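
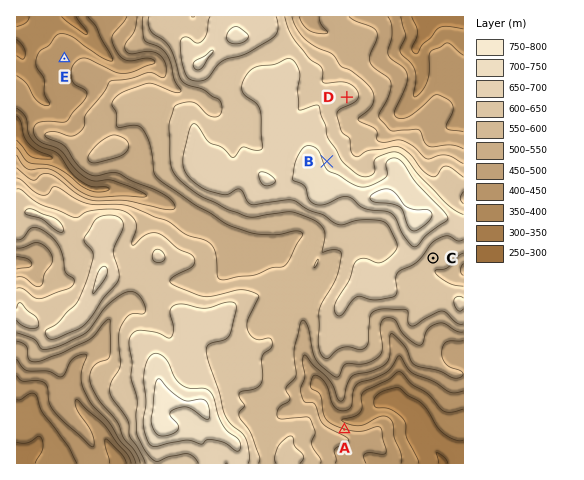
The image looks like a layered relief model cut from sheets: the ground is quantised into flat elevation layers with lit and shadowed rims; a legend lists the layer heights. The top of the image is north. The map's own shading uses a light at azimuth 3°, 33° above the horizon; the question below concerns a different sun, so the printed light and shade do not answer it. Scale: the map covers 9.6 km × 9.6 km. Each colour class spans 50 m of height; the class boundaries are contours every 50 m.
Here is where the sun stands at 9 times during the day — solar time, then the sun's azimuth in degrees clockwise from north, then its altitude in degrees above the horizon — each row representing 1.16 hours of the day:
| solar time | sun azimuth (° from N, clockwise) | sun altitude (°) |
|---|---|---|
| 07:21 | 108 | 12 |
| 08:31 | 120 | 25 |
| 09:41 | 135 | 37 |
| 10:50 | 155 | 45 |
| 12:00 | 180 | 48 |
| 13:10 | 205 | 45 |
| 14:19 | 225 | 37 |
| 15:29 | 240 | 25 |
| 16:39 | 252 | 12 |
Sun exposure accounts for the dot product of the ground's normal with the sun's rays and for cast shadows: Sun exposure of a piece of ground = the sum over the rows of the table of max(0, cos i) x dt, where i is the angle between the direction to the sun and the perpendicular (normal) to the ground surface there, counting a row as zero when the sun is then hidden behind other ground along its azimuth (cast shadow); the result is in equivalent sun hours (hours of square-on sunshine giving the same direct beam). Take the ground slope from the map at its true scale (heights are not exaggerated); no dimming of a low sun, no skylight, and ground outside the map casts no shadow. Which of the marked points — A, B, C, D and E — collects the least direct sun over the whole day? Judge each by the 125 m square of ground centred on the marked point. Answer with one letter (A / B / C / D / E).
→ A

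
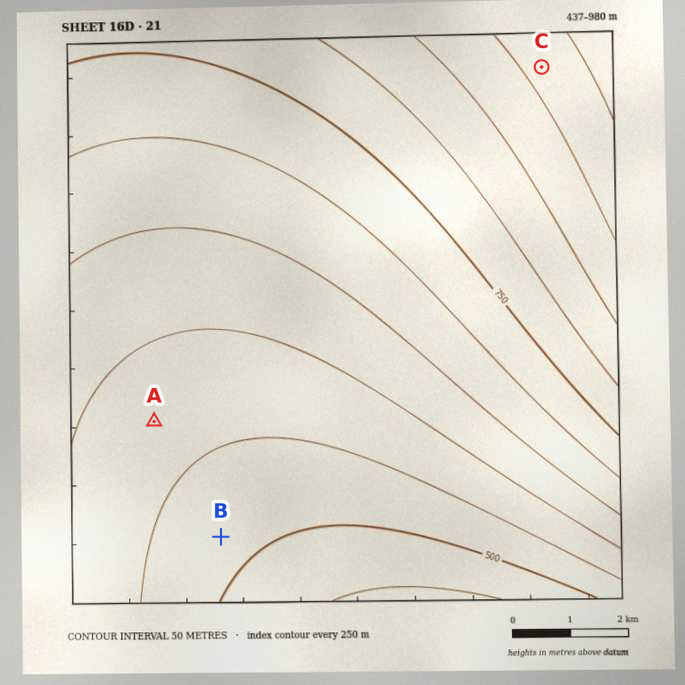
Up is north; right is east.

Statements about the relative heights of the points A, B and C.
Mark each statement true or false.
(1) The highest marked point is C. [true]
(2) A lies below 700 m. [true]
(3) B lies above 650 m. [false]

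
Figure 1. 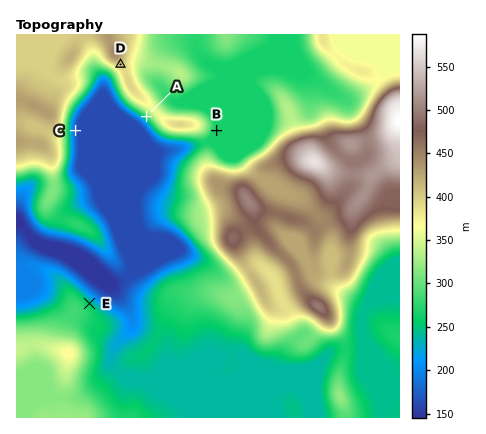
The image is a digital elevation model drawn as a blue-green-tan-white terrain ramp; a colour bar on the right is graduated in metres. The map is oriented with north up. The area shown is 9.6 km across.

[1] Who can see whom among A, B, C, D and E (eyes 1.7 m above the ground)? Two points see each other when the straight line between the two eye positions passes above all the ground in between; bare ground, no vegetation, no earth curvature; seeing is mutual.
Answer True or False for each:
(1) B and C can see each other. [False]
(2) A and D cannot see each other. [True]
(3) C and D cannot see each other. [False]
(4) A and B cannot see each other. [True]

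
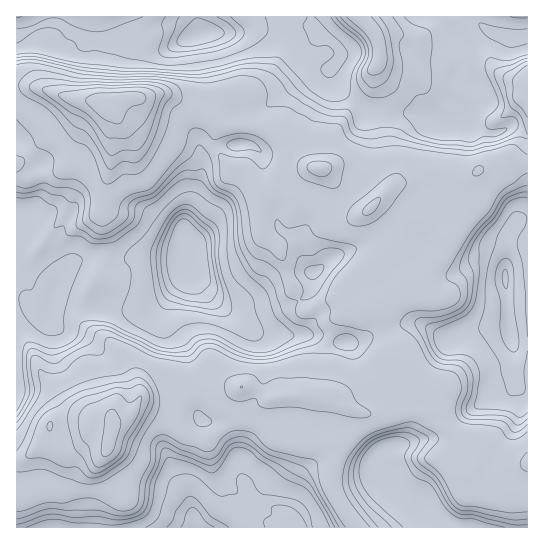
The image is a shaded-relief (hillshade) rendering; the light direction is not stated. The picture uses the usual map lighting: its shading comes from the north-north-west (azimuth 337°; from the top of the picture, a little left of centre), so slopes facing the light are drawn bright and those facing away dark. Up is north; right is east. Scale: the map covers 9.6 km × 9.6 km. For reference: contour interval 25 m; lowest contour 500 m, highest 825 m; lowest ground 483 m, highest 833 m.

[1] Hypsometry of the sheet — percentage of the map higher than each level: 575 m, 95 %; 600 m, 86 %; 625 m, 67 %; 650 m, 60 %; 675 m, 53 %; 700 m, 43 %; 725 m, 11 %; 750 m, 6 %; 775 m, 4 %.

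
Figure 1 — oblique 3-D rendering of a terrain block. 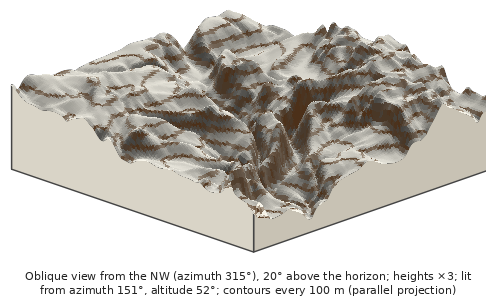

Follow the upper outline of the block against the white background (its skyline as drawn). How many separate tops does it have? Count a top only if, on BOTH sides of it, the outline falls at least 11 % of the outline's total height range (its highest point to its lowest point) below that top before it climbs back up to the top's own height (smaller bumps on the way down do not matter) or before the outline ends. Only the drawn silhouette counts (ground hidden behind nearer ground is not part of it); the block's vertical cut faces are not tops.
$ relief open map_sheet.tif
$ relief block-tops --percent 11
3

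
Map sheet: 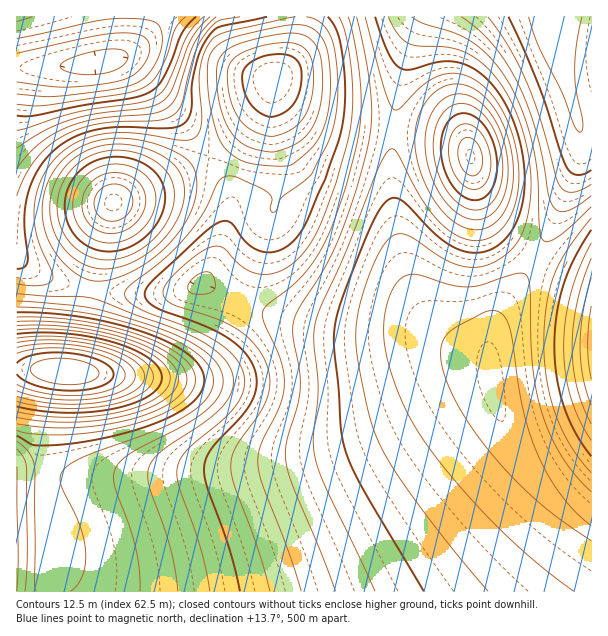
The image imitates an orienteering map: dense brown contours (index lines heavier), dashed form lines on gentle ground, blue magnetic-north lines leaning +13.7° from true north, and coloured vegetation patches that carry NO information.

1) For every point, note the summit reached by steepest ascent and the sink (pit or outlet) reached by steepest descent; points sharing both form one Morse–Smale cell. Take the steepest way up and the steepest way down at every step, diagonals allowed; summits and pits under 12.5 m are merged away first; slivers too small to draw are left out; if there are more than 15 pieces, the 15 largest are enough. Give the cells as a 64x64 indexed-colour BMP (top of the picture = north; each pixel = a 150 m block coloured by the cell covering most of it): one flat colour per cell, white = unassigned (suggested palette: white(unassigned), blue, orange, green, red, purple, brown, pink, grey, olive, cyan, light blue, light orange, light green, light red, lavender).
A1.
<image width="64" height="64" href="data:image/bmp;base64,Qk12CAAAAAAAAHYAAAAoAAAAQAAAAEAAAAABAAQAAAAAAAAIAAATCwAAEwsAABAAAAAAAAAA////ALR3HwAOf/8ALKAsACgn1gC9Z5QAS1aMAMJ34wB/f38AIr28AM++FwDox64AeLv/AIrfmACWmP8A1bDFALu7ERERERERERERERERERERERERERERERERERERERERu7sRERERERERERERERERERERERERERERERERERERERG7uxEREREREREREREREREREREREREREREREREREREREbu7ERERERERERERERERERERERERERERERERERERERERu7ERERERERERERERERERERERERERERERERERERERERG7sREREREREREREREREREREREREREREREREREREREREbuxERERERERERERERERERERERERERERERERERERERERu7ERERERERERERERERERERERERERERERERERERERERS7sREREREREREREREREREREREREREREREREREREREURLuxEREREREREREREREREREREREREREREREREREREUREu7EREREREREREREREREREREREREREREREREREREURES7sREREREREREREREREREREREREREREREREREREURERLuxERERERERERERERERERERERERERERERERERERREREu7ERERERERERERERERERERERERERERERERERERRERES7sRERERERERERERERERERERERERERERERERERRERERLuxERERERERERERERERERERERERERERERERERFEREREu7ERERERERERERERERERERERERERERERERERFERERES7sREREREREREREREREREREREREREREREREREURERERLuxEREREREREREREREREREREREREREREREREUREREREu7ERERERERERERERERERERERERERERERERERRERERES7sRERERERERERERERERERERERERERERERERFERERERLuxERERERERERERERERERERERERERERERERFEREREREu7EREREREREREREREREREREREREREREREREURERERES7uxERERERERERERERERERERERERERERERERRERERERLu7ERd3d3d3d3ERERERERERERERERERERERFEREREREzMzMx3d3d3d3d3ERERERERERERERERERERFERERERETMzMzHd3d3d3d3dxEREREREREREREREREREURERERERMzMzMd3d3d3d3d3ERERERERERERERERERVVREREREREzMzMx3d3d3d3d3dxERERERERERERERERVVVURERERETMzMzMd3d3d3d3d3cRERERERERERERERVVVVRERERERMzMzMx3d3d3d3d3dxERERERERERERERVVVVVEREREREzMzMzHd3d3d3d3d3cRERERERERERERVVVVVVRERERETMzMzMd3d3d3d3d3dxERERERERERERVVVVVVVURERERMzMzMx4iIiIiHd3d3ERERERERERERFVVVVVVVREREREzMzDM4iIiIiIiId3dxEREREREREREVVVVVVVVURERETMMzMzOIiIiIiIiHd3EREREREREREVVVVVVVVVVERP/8MzMzM4iIiIiIiId3dxERERERERERVVVVVVVVVUT///MzMzMziIiIiIiIh3d3ERERERERERlVVVVVVVVVL///8zMzMzOIiIiIiIiId3cRERERERERmVVVVVVVVVIv///zMzMzMziIiIiIiIh3d3EREREREZmVVVVVVVVSIiL///MzMzMzOIiIiIiIiHd3cRERERmZmZVVVVVVVSIiIv//8zMzMzM4iIiIiIiIh3dxEREZmZmZlVVVVVVVIiIiL//zMzMzMziIiIiIiIiHd3cRmZmZmZmVVVVVVVIiIiIv//MzMzMzM4iIiIiIiI7ufpmZmZmZmZVVVVVVUiIiIiL/8zMzMzMzMziIiIiIju7umZmZmZmZlVVVVVUiIiIiIv/zMzMzMzMzMziIiIju7u6ZmZmZmZmVVVVVVSIiIiIiL/MzMzMzMzMzMziIiO7u7pmZmZmZmZVVVVVVIiIiIiIv8zMzMzMzMzMzMziO7u7umZmZmZmZlVVVVVUiIiIiIi/zMzMzMzMzMzMzM27u7u6ZmZmZmZmVVVVVUiIiIiIiIvMzMzMzMzMzMzMzZu7u7pmZmZmZmZVVVVVSIiIiIiIi8zMzMzMzMzMzMzZmbu7umZmZmZmZlVVVUiIiIiIiIiLzMzMzMzMzMzMzZmZm7u6ZmZmZmZmiIiIiIiIiIiIiIgMzMzMzMzMzMzZmZmZu6ZmZmqqqqqIiIiIiIiIiIiIgAzMzMzMzMzMzZmZmZmbpmZqqqqqqoiIiIiIiIiIiIiADMzMzMzMzMzNmZmZmZmmaqqqqqqqiIiIiIiIiIiIiIAMzMzMzMzMzNmZmZmZmaaqqqqqqqqIiIiIiIiIiIiIAAzMzMzMzMzNmZmZmZmZpqqqqqqqqqiIiIiIiIiIiIgADMzMzMzMzNmZmZmZmZmaqqqqqqqqqIiIiIiIiIiIiAA3d3dMzMzNmZmZmZmZmZmqqqqqqqqoiIiIiIiIiIiIADd3d3d3dZmZmZmZmZmZmZqqqqqqqqiIiIiIiIiIiIAAN3d3d3d3WZmZmZmZmZmZmqqqqqqqqoiIiIiIiIiIgAA3d3d3d3dZmZmZmZmZmZmaqqqqqqqqiIiIiIiIiIiAADd3d3d3d1mZmZmZmZmZmZmqqqqqqqqoiIiIiIiIiIAAN3d3d3d3WZmZmZmZmZmZmaqqqqqqqqiIiIiIiIiIgAA"/>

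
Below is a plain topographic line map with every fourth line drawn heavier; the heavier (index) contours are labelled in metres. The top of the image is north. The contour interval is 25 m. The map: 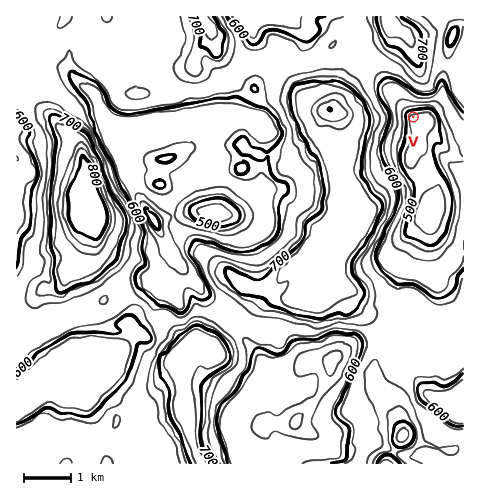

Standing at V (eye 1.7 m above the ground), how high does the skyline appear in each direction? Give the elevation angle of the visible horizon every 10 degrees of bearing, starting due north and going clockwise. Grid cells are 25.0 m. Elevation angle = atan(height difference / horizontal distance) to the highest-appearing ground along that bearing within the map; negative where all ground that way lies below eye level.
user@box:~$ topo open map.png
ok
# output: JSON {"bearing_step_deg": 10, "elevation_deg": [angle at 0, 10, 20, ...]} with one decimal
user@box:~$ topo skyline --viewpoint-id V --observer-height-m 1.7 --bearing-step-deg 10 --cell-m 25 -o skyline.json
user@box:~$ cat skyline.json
{"bearing_step_deg": 10, "elevation_deg": [13.5, 14.4, 14.5, 13.7, 11.1, 8.6, 8.9, 8.7, 7.9, 6.5, 5.9, 5.2, 4.4, 3.3, 3.6, 2.4, 1.9, 2.3, 2.6, 4.1, 6.7, 7.4, 8.3, 10.5, 12.0, 12.9, 14.1, 14.7, 13.9, 11.8, 11.3, 11.0, 11.2, 11.7, 12.4, 13.1]}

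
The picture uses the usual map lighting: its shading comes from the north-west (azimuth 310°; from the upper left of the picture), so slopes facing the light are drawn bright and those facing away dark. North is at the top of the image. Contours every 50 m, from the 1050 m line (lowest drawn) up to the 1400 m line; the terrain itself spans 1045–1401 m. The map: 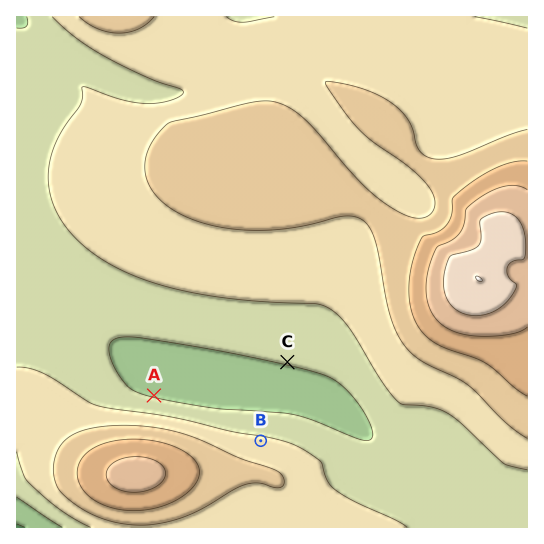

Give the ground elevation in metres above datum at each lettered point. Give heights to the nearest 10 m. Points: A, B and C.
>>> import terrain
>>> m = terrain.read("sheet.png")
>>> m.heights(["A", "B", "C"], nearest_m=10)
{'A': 1100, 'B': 1160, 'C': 1100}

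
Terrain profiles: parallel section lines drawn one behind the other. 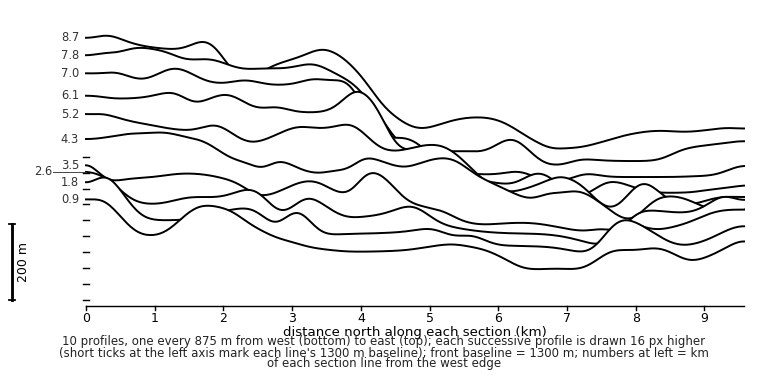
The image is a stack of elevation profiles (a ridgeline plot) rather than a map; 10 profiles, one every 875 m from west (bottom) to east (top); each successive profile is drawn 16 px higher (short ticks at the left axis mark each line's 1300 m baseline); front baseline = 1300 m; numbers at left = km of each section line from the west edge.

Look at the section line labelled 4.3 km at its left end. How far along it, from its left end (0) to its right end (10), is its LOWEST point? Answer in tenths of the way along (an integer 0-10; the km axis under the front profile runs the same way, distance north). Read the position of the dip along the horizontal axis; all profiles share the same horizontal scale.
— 8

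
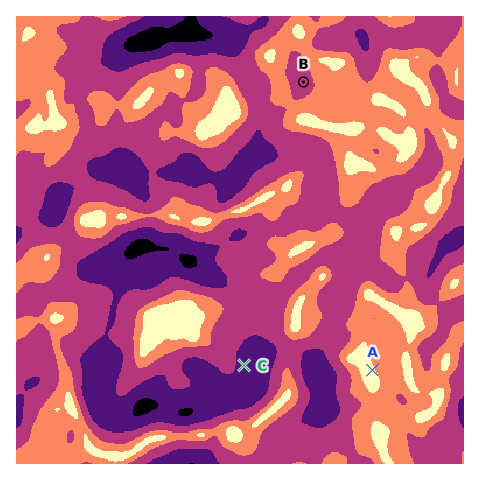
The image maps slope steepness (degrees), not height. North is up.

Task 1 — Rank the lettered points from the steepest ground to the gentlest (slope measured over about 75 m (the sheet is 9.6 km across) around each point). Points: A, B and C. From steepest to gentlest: C B A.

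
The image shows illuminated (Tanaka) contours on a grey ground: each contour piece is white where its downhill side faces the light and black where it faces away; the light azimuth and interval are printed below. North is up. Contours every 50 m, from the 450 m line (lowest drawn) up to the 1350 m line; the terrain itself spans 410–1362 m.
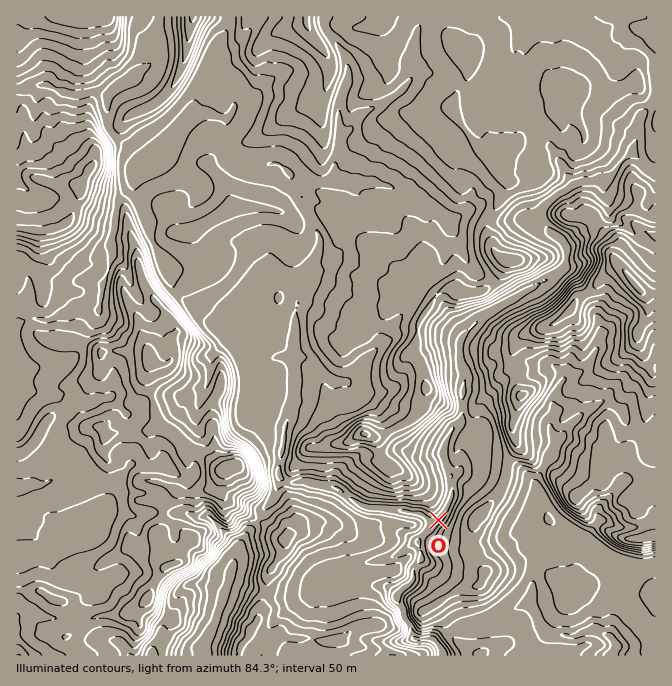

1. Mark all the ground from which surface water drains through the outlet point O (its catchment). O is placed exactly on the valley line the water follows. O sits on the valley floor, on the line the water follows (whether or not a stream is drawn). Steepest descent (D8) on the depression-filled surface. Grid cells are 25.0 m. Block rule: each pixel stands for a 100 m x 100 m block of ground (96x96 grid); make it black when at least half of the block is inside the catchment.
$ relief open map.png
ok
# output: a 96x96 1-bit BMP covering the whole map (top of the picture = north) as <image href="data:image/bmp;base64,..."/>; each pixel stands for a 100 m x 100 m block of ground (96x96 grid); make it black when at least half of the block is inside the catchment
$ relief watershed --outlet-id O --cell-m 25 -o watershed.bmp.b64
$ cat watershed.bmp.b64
<image width="96" height="96" href="data:image/bmp;base64,Qk2+BAAAAAAAAD4AAAAoAAAAYAAAAGAAAAABAAEAAAAAAIAEAAATCwAAEwsAAAIAAAAAAAAA////AAAAAAAAAAAAAAAAAAAAAAAAAAAAAAAAAAAAAAAAAAAAAAAAAAAAAAAAAAAAAAAAAAAAAAAAAAAAAAAAAAAAAAAAAAAAAAAAAAAAAAAAAAAAAAAAAAAAAAAAAAAAAAAAAAAAAAAAAAAAAAAAAAAAAAAAAAAAAAAAAAAAAAAAAAAAAAAAAAAAAAAAAAAAAAAAAAAAAAAAAAAAAAAAAAAAAAAAAAAAAAAAAAAAAAAAAAAAAAAAAAAAAAAAAAAAAAAAAAAAAAAAAAAAAAAAAAAAAAAAAAAAAAAAAAAAAAAAAAAAAAAAAHAAAAAAAAAAAAAAAPgAAAAAAAAAAAAAAfgAAAAAAAAAAAAAAfwAAAAAAAAAAAAAA/4AAAAAAAAAAAAAA/8AAAAAAAAAAAAAB/+AAAAAAAAAAAAAD/+AAAAAAAAAAAAAH/+AAAAAAAAAAAAAP//AAAAAAAAAAAAA///AAAAAAAAAAAAB///AAAAAAAAAAAAB///gAAAAAAAAAAAD///gAAAAAAAAAAAD///gAAAAAAAAAAAA///gAAAAAAAAAAAAP//gAAAAAAAAAAAAH//gAAAAAAAAAAAAD//gAAAAAAAAAAAAB//gAAAAAAAAAAAAB//wAAAAAAAAAAAAB//wAAAAAAAAAAAAB//gAAAAAAAAAAAAB//gAAAAAAAAAAAAB//gAAAAAAAAAAAAB//gAAAAAAAAAAAAD//gAAAAAAAAAAAAD//gAAAAAAAAAAAAD//gAAAAAAAAAAAAD//gAAAAAAAAAAAAD//4AAAAAAAAAAAAD///AAAAAAAAAAAAB///wAAAAAAAAAAAB///4AAAAAAAAAAAA///8AAAAAAAAAAAAf//8AAAAAAAAAAAAf///AMAAAAAAAAAAAH//gcAAAAAAAAAAAD//w8AAAAAAAAAAAB//58AAAAAAAAAAAB//98AAAAAAAAAAAB///8AAAAAAAAAAAD///8AAAAAAAAAAAH///8AAAAAAAAAAAH///8AAAAAAAAAAAH///4AAAAAAAAAAAH///gAAAAAAAAAAAH///gAAAAAAAAAAAH///gAAAAAAAAAAAD///gAAAAAAAAAAAB///gAAAAAAAAAAAB///gAAAAAAAAAAAA///gAAAAAAAAAAAB///wAAAAAAAAAAAD///4AAAAAAAAAAAD///4AAAAAAAAAAAH///8AAAAAAAAAAAH///8AAAAAAAAAAAD///8AAAAAAAAAAAAf//8AAAAAAAAAAAAD//8AAAAAAAAAAAAD//8AAAAAAAAAAAAD//8AAAAAAAAAAAAA//8AAAAAAAAAAAAAf/8AAAAAAAAAAAAAP/8AAAAAAAAAAAAAOD8AAAAAAAAAAAAAAAgAAAAAAAAAAAAAAAAAAAAAAAAAAAAAAAAAAAAAAAAAAAAAAAAAAAAAAAAAAAAAAAAAAAAAAAAAAAAAAAAAAAAAAAAAAAAAAAAAAAAAAAAAAAAAAAAAAAAAAAAAAAAAAAAAAAAAAAAAAAAAAAAAAAAAAAAAAAAAAAA="/>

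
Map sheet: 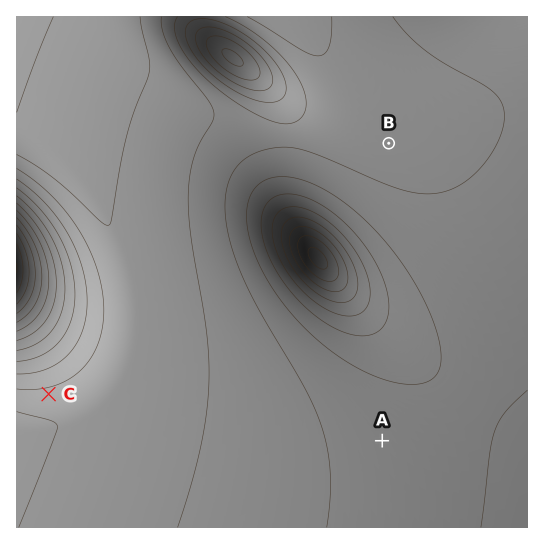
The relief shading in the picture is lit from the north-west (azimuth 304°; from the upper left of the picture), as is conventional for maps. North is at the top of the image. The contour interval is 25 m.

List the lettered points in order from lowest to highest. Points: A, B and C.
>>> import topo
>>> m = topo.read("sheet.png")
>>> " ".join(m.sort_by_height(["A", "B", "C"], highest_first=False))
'A B C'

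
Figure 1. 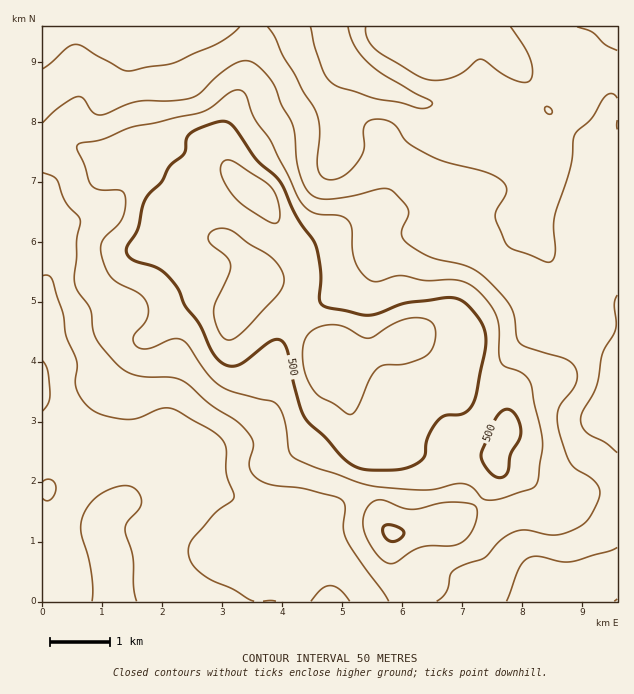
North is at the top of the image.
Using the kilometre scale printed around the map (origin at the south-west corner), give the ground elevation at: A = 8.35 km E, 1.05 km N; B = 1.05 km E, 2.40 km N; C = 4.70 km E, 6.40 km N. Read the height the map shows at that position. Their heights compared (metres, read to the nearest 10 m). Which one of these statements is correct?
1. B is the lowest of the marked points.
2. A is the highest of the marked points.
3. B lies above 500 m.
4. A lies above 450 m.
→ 1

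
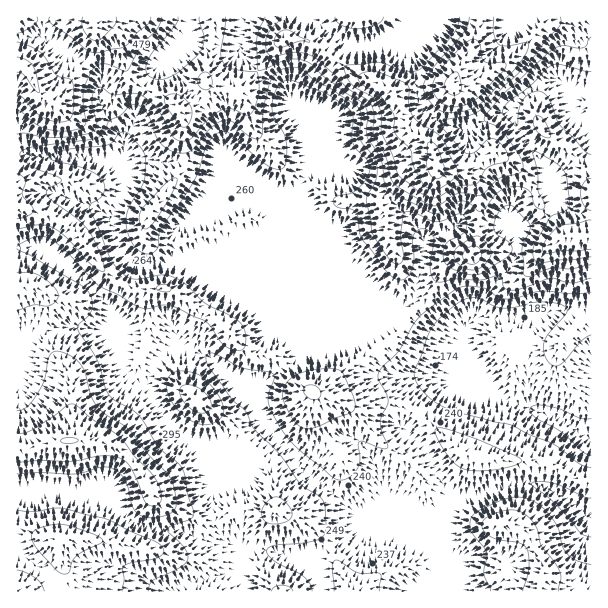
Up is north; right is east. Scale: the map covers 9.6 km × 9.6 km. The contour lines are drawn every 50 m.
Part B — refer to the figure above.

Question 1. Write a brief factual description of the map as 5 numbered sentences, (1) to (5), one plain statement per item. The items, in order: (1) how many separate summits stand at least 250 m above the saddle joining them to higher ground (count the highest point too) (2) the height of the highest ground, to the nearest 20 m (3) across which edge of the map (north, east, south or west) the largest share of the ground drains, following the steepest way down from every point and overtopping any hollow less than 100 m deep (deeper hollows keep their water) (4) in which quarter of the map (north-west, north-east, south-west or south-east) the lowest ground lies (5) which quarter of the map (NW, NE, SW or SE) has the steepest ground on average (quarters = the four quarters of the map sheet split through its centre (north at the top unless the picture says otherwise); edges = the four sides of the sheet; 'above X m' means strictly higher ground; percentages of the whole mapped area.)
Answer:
(1) There is 1 summit with 250 m or more of prominence.
(2) About 660 m is the highest elevation on the sheet.
(3) Drainage is mainly to the east: more ground falls towards that edge than towards any other.
(4) Look to the south-east quarter for the lowest ground.
(5) The steepest ground, on average, is in the north-east quarter.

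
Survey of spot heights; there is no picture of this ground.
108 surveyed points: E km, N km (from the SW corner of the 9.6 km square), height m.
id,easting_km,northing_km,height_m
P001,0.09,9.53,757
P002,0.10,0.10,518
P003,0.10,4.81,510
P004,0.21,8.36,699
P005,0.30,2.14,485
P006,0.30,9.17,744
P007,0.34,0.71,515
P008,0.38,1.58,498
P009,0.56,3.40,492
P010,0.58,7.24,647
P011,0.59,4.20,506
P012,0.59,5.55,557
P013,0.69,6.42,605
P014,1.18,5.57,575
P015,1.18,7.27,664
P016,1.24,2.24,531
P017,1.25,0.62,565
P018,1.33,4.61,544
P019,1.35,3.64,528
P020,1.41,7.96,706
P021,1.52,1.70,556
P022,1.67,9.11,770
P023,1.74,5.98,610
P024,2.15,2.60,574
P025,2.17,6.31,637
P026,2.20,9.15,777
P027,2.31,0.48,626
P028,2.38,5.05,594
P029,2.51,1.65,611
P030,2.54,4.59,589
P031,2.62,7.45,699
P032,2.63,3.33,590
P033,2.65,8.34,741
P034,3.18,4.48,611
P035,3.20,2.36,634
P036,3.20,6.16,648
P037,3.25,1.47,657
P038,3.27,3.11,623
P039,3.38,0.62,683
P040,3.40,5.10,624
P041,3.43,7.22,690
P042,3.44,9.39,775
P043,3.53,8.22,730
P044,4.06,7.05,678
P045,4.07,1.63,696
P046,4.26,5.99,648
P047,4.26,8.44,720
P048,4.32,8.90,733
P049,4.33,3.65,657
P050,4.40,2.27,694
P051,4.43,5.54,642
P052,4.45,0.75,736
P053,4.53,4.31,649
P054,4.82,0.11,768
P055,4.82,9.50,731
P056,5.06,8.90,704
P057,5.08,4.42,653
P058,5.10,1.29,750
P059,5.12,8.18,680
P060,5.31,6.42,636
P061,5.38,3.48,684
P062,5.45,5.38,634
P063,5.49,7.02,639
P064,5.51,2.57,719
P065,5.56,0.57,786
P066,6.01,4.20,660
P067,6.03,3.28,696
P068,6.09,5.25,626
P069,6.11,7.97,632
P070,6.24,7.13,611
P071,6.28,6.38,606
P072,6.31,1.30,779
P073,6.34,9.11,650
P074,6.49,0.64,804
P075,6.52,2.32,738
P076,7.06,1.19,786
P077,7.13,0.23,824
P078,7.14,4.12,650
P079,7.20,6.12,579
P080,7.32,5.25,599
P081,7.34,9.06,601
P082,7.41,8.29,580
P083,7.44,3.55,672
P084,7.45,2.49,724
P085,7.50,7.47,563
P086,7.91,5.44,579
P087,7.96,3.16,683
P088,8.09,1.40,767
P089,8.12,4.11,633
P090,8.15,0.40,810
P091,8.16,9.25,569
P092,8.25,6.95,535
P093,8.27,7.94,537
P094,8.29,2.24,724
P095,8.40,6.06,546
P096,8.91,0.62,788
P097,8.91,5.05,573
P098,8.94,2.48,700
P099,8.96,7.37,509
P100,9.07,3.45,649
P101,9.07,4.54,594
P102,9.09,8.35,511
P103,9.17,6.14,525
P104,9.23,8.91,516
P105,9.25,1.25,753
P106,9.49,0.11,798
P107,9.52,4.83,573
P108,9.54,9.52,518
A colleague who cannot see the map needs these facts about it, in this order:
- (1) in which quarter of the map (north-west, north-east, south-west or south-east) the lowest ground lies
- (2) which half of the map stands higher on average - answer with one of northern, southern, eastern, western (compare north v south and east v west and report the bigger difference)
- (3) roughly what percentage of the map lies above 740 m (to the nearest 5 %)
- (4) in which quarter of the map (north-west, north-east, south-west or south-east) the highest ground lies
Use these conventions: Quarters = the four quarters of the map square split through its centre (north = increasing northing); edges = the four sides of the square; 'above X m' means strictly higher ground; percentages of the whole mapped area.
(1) The lowest point lies in the south-west quarter of the map.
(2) The southern half stands higher on average than the northern half.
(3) About 15 % of the map lies above 740 m.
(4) The highest point lies in the south-east quarter of the map.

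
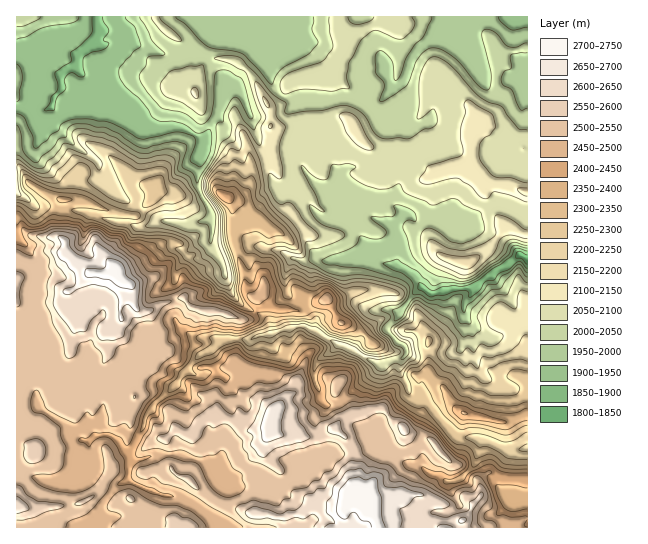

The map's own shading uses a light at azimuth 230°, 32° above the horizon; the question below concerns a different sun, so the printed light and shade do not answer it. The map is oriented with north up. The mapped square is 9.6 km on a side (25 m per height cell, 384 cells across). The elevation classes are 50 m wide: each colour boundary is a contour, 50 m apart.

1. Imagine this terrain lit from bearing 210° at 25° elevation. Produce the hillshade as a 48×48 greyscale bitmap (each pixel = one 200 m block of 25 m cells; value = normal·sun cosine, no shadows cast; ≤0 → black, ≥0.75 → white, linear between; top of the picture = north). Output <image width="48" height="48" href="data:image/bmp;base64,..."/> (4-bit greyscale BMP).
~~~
<image width="48" height="48" href="data:image/bmp;base64,Qk32BAAAAAAAAHYAAAAoAAAAMAAAADAAAAABAAQAAAAAAIAEAAATCwAAEwsAABAAAAAAAAAAAAAAABEREQAiIiIAMzMzAERERABVVVUAZmZmAHd3dwCIiIgAmZmZAKqqqgC7u7sAzMzMAN3d3QDu7u4A////AMy7qpmZmZh1I5ze3Kqrq8qpdoiGU1ZURamZmqmaqYZTOLu6h3iaq7qYd4iHZWdkRVVneImZlkVnrKh2RGeImZmYeJiFJXgzZzVmd3iHRYq8yWiHd4h2eImHVUMQFEQXu2iJiIeHarvLhoiZmqh3d3ZTMhEEmVJIh5upiIiXeYmGV4mavKiId2QxI0aN2DFBEbqYh3mFeJmHmZms25mpmIZDR5rNUBERIph3d4hluburupm8y7u7u7hXirq1ACRHl4dneJiKuJqqmZrLu6qZrKZorLcwBoveynd3mqq7mWeXeau5mYdlZ3eaujAAju/sq4iJqZqqmXiGaJh3mIdURFeJkgAX7ahlaYiZmZmZmJg0aHZol2ZUSGUzEAR8tBIjRYiZmImJmIY1h1VndDVja5MAADmrYSNFd4mZmJmIh3iHZFaHZVVBmXMAAWu4MjR5mYmZmJmYiJmZV3moZDIUZBAAEmdzE0aYh4iZmpqpiJmZhlhyAAM1MAAIt0ZiI1dlVYiaqpu6mYmGZmQAAkdjEAXfpIuFVWZVZ4iaury7mJhViZlndmVACv/2BP2WRFZ4iImry7qpiadYzf/9uqlmz/wwGblRE2m6mJmsyomZm6eM7v63nO7f/nAAVUcQJIqpiJm8uImpqlast0AEvLq86gA3i5MANniHeYmrmZq7tTVnQAAcqVWIgwSbunAEVVVUeYmpibzMk0VEAACbdjRBAANEMRKau8hFh3iZq7u6QEVRAAbJcxEAAAEAACru/9uGQ3es23eFACIwADzoUAAQA1REV63v/bqpQle8tUhQACESEV/mMSiFiZiJqrzcdVipeGrLc0YAAAEiFJ+2ebxoqqmamaulM0V435ZUAAAAAAAANq6ovKQ3d3ipial0VneL3DAAAAABVlNGd725lhBEV3iIiZh2iZqpZQJUM1Z3eKvLp//JYQNWiIiJmZqqqrumaCm4d3Q0eby6af+WICVoh4mZmry6q7uYrL1zNCJYqpl0LPcyMWiIiZmru7u6q7qaurIBVVaKqHUgKXIjRJmImZqqqqqZqqmIZAAWd1aaYzIQRzRFNod5maqpmZmImZdndwFWZEmlEBEUaFZWR3eJmaqqmIh3eId4mjZnVZlAASIleYZnSIeZmaqod3d3iZiZmVZ3aGEAFFVFiqeFSYiZmZqFVniImZmZdlZ3dRASV4iJvKmSaXeImZlUZ4iImZmHVVaHdUVXiau825lzqmZ3eHU2iZmZmZhlVXiIiIiImszNyXhX2kd3d1RoiJmpmXRFZoiJiYiJrMy7pmh71EmaqoiYiIqpmFNWd4iIiIiau7qZdmisgnqquph3iIqZljWHeHeImImaqZiHZorLNYd4iId3iZmYdEiYiHiJmJiIiId3d5uVSIZmd4iImZiGRHmZiYmZiYeIiImZhmZFiYh3iJiIqplkRomYiZmZmZiJmbupZWd4mYiJmpiKu6l2eZqXZ7qqqpiqq8uFV4iJiIiZqoeKupiImZllZ7u6qYi6vMlVaIiIiIiZqYeKqYiImZdWiA=="/>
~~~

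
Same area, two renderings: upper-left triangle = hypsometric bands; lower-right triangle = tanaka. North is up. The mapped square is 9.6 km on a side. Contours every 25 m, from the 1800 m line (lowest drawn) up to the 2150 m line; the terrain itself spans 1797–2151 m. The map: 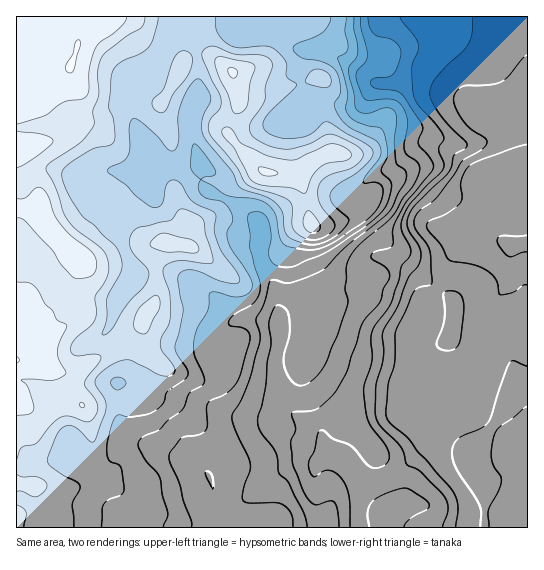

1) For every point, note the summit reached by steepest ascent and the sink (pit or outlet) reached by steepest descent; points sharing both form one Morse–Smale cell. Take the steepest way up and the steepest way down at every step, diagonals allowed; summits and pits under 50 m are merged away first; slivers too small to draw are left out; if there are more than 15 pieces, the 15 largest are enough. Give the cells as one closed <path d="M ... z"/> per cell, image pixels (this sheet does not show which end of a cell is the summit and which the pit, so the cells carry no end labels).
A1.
<path d="M191 16l-175 1 0 510 511 1 1-347-21-2-16 6-4-5-14-8-14-13-20-14-13-2-9 4-22 20-18 6-12 8-13 17 0 11 5 12 16 21 4 11 5 4 17 6 17 14 5 9 2 23-6-8-8-4-36-9-12 0-24 7-34 5-20 12-4 7-4-33-14-25 0-30-5-10-14-13-23-12-10-3-5-4-3-7-2-21-1 3-8 3-15 0-24-4-3-14-11-19-5-15 0-12 11-24 12-12 18-37 10-10z"/><path d="M266 16l-73 0-10 4-10 10-18 37-12 12-11 24 0 12 5 15 11 19 3 13 24 5 15 0 8-3 1-3 2 21 3 7 5 4 10 3 23 12 14 13 5 10 0 30 14 25 4 33 4-7 20-12 34-5 24-7 12 0 36 9 8 4 5 8-1-23-5-9-17-14-17-6-25-36-5-12 0-11 3-5 15-16 25-10 18-18 13-6 13 2 7 4 13 10 14 13 14 8 4 5 16-6 20 1 1-66-39-1-62-32-52 3-10 15-7 6-8 2-24-6-13 0-11 7 2-3 0-12-5-16 0-8 6-16 3-2-13-3-9-5z"/><path d="M527 16l-260 1 19 26 9 5 13 3-3 2-6 16 6 36 8-4 13 0 25 6 10-3 14-20 52-3 39 19 19 12 10 3 24 0 9-2z"/>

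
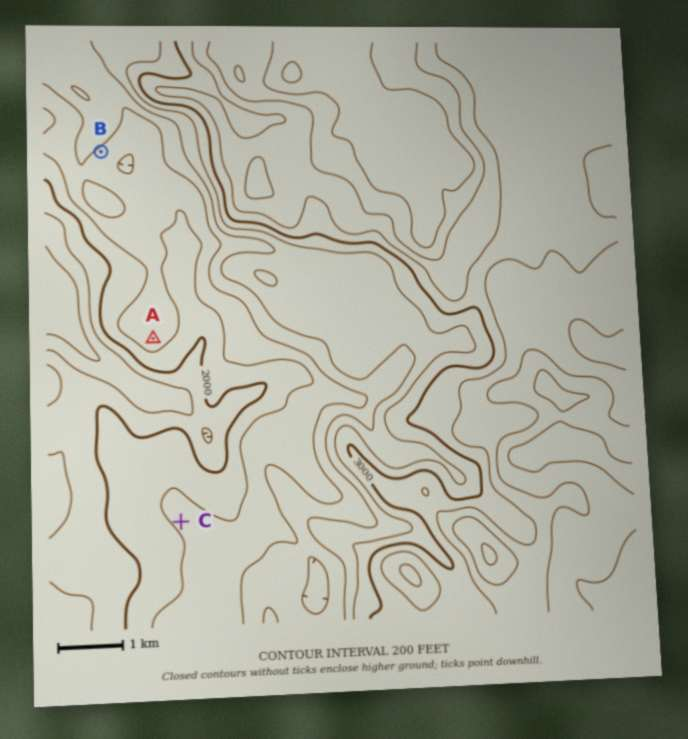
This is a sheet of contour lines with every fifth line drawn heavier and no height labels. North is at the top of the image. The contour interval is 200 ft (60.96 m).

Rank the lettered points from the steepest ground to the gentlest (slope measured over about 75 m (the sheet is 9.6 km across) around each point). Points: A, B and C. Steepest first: B A C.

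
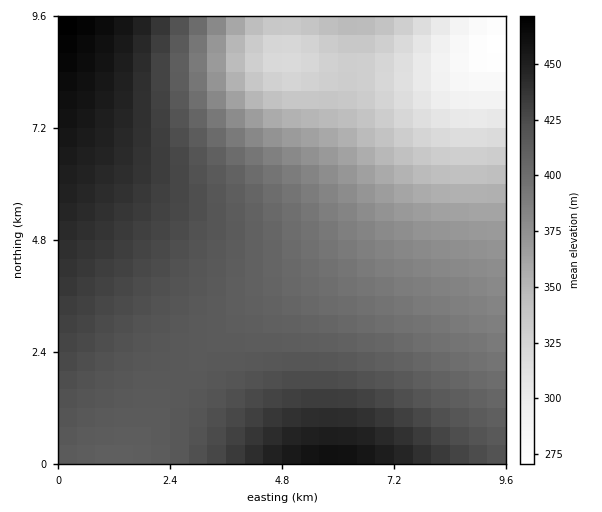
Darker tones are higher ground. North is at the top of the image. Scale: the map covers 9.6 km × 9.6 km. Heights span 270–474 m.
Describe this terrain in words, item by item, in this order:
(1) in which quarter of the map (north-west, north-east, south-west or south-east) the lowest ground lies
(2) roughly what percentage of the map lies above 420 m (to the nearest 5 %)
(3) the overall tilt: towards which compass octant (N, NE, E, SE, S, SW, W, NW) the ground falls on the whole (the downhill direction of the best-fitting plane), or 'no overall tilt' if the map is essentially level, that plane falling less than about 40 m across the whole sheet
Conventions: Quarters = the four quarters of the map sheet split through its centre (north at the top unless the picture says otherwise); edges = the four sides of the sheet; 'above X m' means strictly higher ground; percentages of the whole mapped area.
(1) Look to the north-east quarter for the lowest ground.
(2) Ground above 420 m makes up about 30 % of the sheet.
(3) On the whole the ground falls towards the north-east.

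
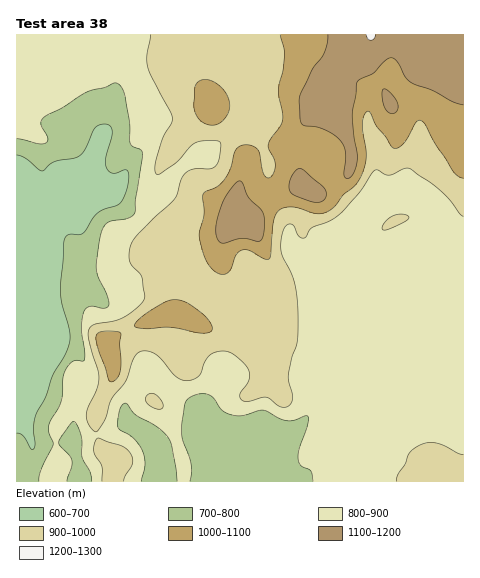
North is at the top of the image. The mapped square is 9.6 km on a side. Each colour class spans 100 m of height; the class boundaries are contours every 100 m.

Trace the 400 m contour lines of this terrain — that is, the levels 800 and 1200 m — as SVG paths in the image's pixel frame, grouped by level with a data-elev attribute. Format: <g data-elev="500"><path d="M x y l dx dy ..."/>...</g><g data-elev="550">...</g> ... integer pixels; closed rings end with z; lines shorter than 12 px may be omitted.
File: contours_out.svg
<g data-elev="800"><path d="M67 481l5-15 0-6-3-5-9-10-1-3 11-18 4-3 3 4 4 9 1 23 8 15 2 9"/><path d="M141 481l4-16-2-14-9-12-14-9-2-3 2-17 2-4 3-3 2 1 9 11 21 12 12 11 3 10 5 33"/><path d="M190 481l1-16-9-27 0-16 4-21 6-5 10-2 9 2 11 14 12 5 9 1 20-6 17 9 7 2 6-1 12-4 3 0 0 8-9 25-1 9 3 8 10 5 2 10"/><path d="M17 139l22 5 7-1 2-2 0-4-7-14 3-6 19-10 24-15 18-5 11-4 5 4 4 8 5 27 0 21 3 4 8 3 2 4-7 45-1 14-6 5-21 4-4 4-3 6-5 37 2 8 9 19 2 9-5 3-15-1-5 5-3 17 4 22-1 9-11 1-5 5-4 7-3 28-12 26 0 5 4 13-12 24-2 12"/></g><g data-elev="1200"><path d="M366 35l2 4 3 1 3-2 2-3"/></g>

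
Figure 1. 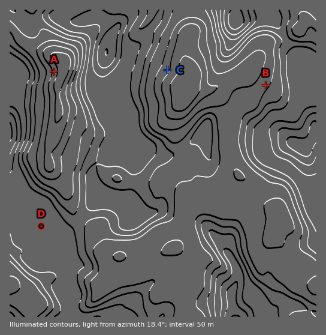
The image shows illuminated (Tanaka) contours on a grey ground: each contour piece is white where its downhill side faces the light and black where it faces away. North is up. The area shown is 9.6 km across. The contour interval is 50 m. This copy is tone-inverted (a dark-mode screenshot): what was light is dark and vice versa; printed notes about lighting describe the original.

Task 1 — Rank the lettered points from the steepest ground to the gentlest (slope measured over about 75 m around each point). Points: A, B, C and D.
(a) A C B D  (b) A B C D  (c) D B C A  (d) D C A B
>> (a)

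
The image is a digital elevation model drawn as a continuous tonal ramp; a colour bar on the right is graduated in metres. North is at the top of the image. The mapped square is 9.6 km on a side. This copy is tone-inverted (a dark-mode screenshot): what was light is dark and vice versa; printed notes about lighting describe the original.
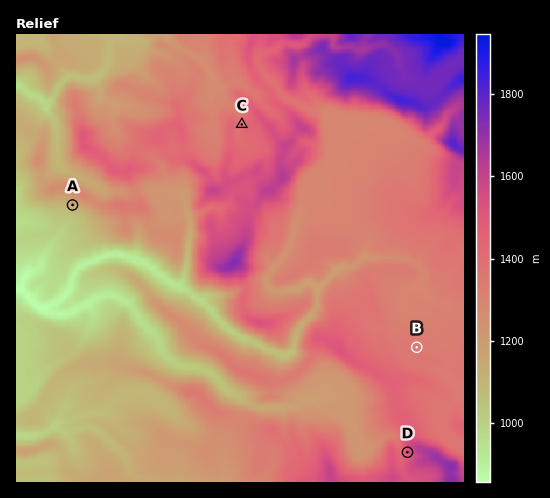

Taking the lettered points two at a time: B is below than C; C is below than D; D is above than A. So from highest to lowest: D C B A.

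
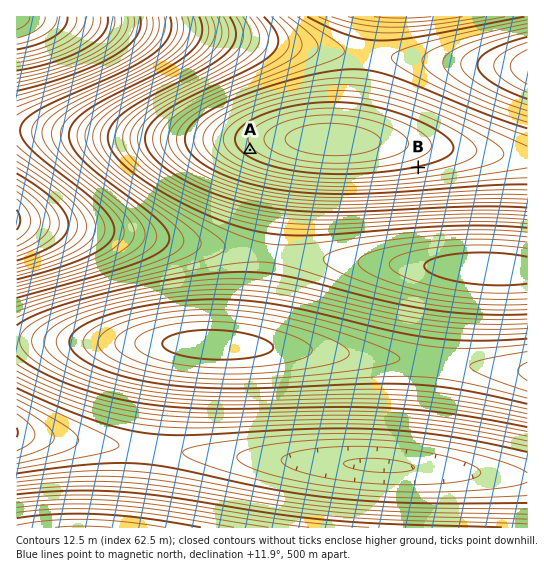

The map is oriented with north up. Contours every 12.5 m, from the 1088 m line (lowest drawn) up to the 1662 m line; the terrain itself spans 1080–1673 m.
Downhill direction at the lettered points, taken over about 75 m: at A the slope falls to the SW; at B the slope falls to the S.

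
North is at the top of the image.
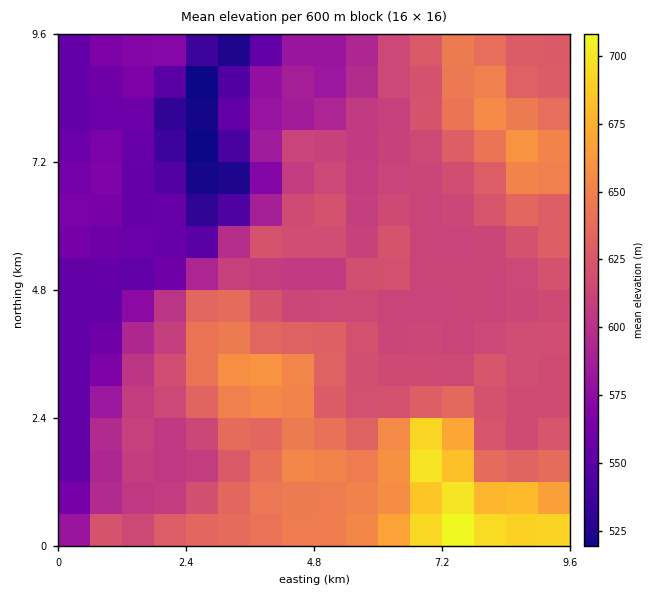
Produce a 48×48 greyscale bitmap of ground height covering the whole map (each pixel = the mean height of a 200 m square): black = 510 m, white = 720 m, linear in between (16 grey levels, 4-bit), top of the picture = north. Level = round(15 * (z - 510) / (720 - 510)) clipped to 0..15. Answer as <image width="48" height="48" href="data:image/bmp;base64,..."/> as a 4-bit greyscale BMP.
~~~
<image width="48" height="48" href="data:image/bmp;base64,Qk32BAAAAAAAAHYAAAAoAAAAMAAAADAAAAABAAQAAAAAAIAEAAATCwAAEwsAABAAAAAAAAAAAAAAABEREQAiIiIAMzMzAERERABVVVUAZmZmAHd3dwCIiIgAmZmZAKqqqgC7u7sAzMzMAN3d3QDu7u4A////AFV4mYiZmZmZmaqqqqqqq7zN7u7u3d3d3UVoiHeImZmZmZmaqqqqq7vM3u7u3d3d3UVWiHd3iJmZmZmZqqqqq7u83u7u3d3d3ERWd3d3d4mZmZmZmqqqq7u73u7t3M3dyzRFZ3d3d3iJmaqqqqqqqrqr3u7dy8zcujNFZ3d3d3eImaqqqqqqqqqr3u3curvLqjM1Z3d3d3d4iZqqu6qqqqq83u3LqZqqqjM1Z3d3d3d4iZmqq7qqqqq97uy6mImZmTM1Z4d3d3d4iZmZqqqpmqvN7uy5iIiImTM1aId3d3eImZmZqqqZmavO7uypiIiIiTM0aId3d3eJmZmZqqmZmarN7typiIiIiDM0Z3d3d3iZqZmaqpmYiZqrzMuoiIiIiDM0Z3d3d4iZqqmaqpmIiIiZqqqYiIiIiDM0V3d3eJmaqqqqqZiIiIiIiZmYiIiIiDM0Vnd3iZmaq7u7upiIiIiHiIiYiIiIiDMzRnd3iZmau7u7upiIiIiId3iIiIiIiDMzRXd3iZmqu7u7qpmIiIiIh3eIiIiIiDMzNWdneJqquqqqmZmYiIiIiHd4iIiIiDMzNGZmeJqqqpmZmZmYiId4iHd3iIiIiDMzNGZmeJmqqZmZmZmIiHd3d3d3eIiIiDMzNFZmeJmqqZmIiIiIiHd3d3d3d4iIiDMzNFZmeJmqmZiIiIiId3d3d3d3d4iIiDMzM0VWeJmZmZiId3eIh3d3d3d3d3d3iDMzMzRFZ4iZmYh3d3d4iId3d3d3d3d3iDMzMzM0RneIiHd3d3d3iIh3d3d3d3d4iDMzMzMzNFZ3d3d3d3d3iIiHd3d3d3eIiDMzMzMzM0RWd3d3d3d3iIiHd3d3d3iIiEQzNEMzMzNGeIh3d3d3eIiId3d3d3iImUREQzREMzI1eIiIiIh3eIiHd3d3d4iImUREQzM0RDIkZ3iIiIiHd4iHd3d3eIiImURERDMzRDISRWeIiIiHd4h3d3d3iJmIiEREREMzMyERI0VniIiHd4h3d4d4iZmZiEREREMzMyEREjRmeIh3d4d3d4d4iZmZmUREREMzMyERETRWd4h3d3d3d4iIiZqqmUREREMyMhEREjRWeIh3d3d3d4iIiaq6qkREREMyMhEREkVneId3d3d3eIiImau7qjNEREMyIhERI0VniId3d3d3eIiJmau7qjNEREMyIhERI0ZniId3d3eHeImZmqu7qTM0REMyIRESNFVmd3d3d3eIiImaqqu7qTMzREMyERESNFVWZmZ3d3d4iJmqqqq6qTMzNEQyERESNFVVVWZnd3d4iZqruqqqmTMzM0QzIRESNFVVVVVmeId3iZqruqmZmTMzM0RDIRESNFVWZVVWZ4h3iZqqqpmZiDMzNEREMRERNFVWZlVVZ4h3iaqqqpiIiDM0RERVQhERI0RVZlVVZ4h3iaqqqZiIiDM0RERVQyEREjRFVVVVZ3d3iaqqmZiIiDM0RURFVDIRESNFVVVVZ3h4iaqqmYiIiDMzREREVUMhERNFVVVVZ4iIiaqpmYiIiA=="/>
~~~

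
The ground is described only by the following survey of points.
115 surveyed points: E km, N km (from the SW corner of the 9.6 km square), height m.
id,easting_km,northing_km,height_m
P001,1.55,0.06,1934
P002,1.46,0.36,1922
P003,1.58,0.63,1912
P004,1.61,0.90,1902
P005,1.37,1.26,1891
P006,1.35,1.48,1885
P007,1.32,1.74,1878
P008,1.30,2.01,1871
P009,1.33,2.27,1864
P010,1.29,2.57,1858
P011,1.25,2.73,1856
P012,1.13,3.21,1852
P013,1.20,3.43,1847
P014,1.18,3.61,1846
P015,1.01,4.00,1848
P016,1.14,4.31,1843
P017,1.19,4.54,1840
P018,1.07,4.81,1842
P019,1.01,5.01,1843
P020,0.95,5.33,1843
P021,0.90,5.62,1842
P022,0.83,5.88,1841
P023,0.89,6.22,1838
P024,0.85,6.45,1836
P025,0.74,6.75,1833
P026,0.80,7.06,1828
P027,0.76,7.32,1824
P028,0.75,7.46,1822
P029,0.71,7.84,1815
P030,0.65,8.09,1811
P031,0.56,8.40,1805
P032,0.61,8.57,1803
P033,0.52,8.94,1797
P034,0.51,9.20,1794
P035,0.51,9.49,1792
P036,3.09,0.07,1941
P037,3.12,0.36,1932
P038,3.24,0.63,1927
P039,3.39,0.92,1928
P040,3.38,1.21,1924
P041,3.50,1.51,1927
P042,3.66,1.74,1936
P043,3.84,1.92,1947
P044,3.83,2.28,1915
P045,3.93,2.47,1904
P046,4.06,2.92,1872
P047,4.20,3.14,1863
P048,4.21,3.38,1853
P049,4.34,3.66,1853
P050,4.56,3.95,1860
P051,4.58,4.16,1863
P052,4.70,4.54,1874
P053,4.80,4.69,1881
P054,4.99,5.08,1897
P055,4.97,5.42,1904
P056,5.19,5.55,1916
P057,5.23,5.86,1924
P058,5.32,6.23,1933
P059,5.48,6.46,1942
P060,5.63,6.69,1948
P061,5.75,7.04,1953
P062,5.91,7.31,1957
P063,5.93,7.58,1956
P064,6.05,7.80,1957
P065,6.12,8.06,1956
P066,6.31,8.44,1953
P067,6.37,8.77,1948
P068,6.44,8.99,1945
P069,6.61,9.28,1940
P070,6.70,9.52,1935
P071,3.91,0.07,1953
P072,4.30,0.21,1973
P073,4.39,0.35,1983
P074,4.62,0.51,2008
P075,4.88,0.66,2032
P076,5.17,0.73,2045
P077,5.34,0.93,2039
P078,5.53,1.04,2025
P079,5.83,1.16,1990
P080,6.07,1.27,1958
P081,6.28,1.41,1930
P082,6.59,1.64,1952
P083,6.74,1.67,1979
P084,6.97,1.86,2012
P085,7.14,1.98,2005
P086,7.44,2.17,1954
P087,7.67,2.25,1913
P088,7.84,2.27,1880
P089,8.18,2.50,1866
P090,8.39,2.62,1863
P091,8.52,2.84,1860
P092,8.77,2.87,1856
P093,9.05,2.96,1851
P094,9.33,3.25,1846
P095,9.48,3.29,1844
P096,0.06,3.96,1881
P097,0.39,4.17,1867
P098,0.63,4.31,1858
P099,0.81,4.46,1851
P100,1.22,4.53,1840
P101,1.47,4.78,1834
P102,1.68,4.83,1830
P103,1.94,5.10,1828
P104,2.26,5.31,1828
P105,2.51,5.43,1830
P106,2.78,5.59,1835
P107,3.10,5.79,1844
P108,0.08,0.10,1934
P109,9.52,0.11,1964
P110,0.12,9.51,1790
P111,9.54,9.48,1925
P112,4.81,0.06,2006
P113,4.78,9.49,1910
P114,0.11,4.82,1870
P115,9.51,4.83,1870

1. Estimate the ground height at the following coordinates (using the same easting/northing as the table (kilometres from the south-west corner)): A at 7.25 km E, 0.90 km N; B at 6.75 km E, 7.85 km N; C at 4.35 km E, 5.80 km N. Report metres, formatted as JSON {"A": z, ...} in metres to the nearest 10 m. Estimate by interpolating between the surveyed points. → {"A": 1950, "B": 1960, "C": 1890}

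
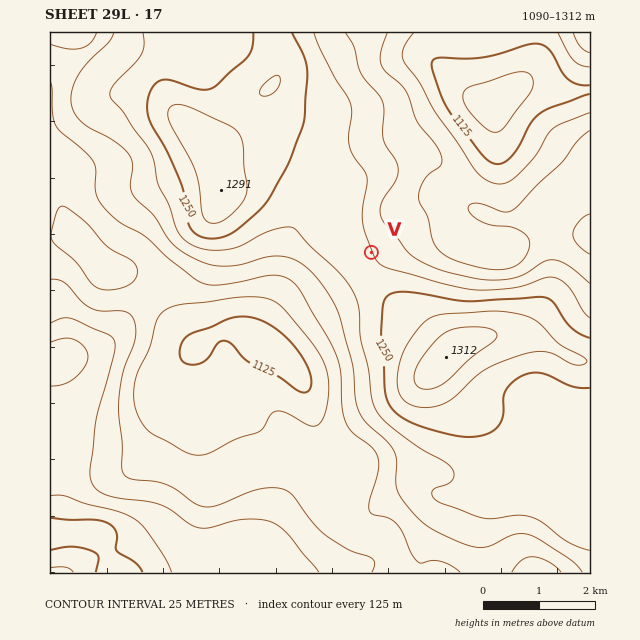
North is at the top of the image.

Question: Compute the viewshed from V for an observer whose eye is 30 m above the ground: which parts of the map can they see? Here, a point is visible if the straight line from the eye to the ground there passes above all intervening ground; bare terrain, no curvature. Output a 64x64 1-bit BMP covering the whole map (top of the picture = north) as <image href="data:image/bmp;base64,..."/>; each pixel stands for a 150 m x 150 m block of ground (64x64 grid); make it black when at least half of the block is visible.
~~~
<image width="64" height="64" href="data:image/bmp;base64,Qk0+AgAAAAAAAD4AAAAoAAAAQAAAAEAAAAABAAEAAAAAAAACAAATCwAAEwsAAAIAAAAAAAAA////AAAAAAAD////8AAAAAP////wAAAAAf////AAAAAB////4AAAAMf////gAAAA/////+AAAAD/////wAAAAP/////AAAAA/////4AAAAD/////gAAAAP////+AAAAA/////4AAAAD/////gAAAAP////+AAAAA/////4AAAAD/////gAAAAP////+AAAAA/////wAAAAD////+AAAAAP////wAAAAAf///+AAAAAA////wAQAAAH///+ABwAAAf///wAHwAAB///8AAfgAAP///gAB/AAA///8AAH+AAD///gAA/8AAH//8AAP/8AAf//gAB//+AB///AAD///gH//8AAP///A///4AAf//+D//j4AD///4PgAHwAP///w4AAfgB////AAAB+AP///8AAAH8B////wAAAf4H////AAAB/wf///+AAAH/B////4AAAf8D////gAAA/4P///+AAAD/g////4AAAP+B//9/kAAAf8H//D/wAAB/w//4P/AAAP/n//g/8AAA///H8B/wAAD//8PgH/AAAP//w8Af8AAAf//jgB/wAAAf//8AH/AAAB///wAf8AAAH//+AA/wAAAP//4AD/AAAAf8AAAP8AAAA/gAAA/wAAAB+AAAH/AAAAD4AAB/8AAAAHAAA//wAAAAAAAf//AAAAAAAD//8AAAAAAA///w=="/>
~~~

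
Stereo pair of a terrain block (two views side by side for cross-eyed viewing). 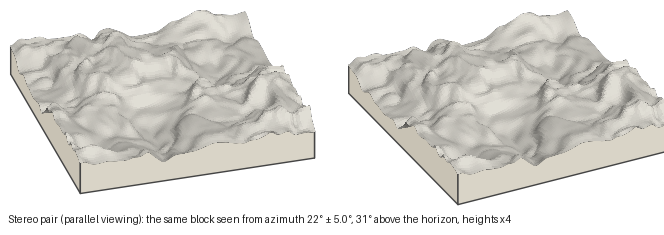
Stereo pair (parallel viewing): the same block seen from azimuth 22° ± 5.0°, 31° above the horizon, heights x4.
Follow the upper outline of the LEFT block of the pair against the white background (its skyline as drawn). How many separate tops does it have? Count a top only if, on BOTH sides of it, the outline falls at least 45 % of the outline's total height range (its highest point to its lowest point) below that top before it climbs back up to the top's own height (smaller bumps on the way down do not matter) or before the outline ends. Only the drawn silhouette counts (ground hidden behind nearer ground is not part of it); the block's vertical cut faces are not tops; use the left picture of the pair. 0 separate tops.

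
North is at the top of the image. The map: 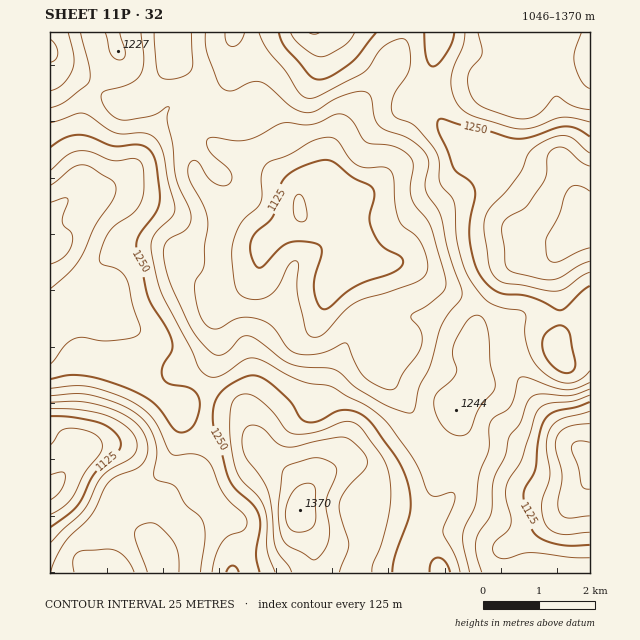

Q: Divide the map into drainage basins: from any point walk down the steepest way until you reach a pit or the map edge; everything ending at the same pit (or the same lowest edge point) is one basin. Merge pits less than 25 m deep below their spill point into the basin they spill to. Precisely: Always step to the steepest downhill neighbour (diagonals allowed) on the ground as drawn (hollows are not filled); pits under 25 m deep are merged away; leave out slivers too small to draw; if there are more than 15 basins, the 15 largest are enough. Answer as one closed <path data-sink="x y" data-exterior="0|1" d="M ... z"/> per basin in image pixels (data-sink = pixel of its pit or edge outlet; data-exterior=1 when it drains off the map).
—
<path data-sink="300 210" data-exterior="0" d="M333 32l-100 0 0 27-3 13-6 13-9 9-13 7-18 0-13 4-7 8-30 53-12 12-31 19-22 1-19 15 0 70 2 6 12 6 34 0 5 2 9 19 14 17 1 26 3 7 25 25 25 16 15 5 17 3 24 0 6 3 5 5 11 24 30 24 12 15 3 13-4 13 8 7 15 6 27-6 27-12 56 5 7-3 11-10 9-14 12-26 0-15-13-24-1-11 17-20 4-8-3-48 8-23 13-18 10-20 27-25 14-4 17 6 26-16 0-10-3-4-9-4-9-10-31-8-51-41-23-11-19-17-17-31-19-2-16-9-30-23z"/><path data-sink="590 466" data-exterior="1" d="M590 233l-26 16-17-6-14 4-27 25-10 20-13 18-8 23 3 48-4 8-17 20 1 11 13 24 0 15-12 26-9 14-11 10-7 3-56-5-27 12-24 6-10-1-14-10-1 3 10 17 3 10 1 29 276-1z"/><path data-sink="50 488" data-exterior="1" d="M50 284l0 288 51 1-5-25 1-15 16-30 11-12 15-4 14-7 18-18 10-29-2-27-24-15-25-25-3-7-1-26-14-17-10-19-38-2-9-4z"/><path data-sink="162 566" data-exterior="0" d="M183 407l-4 0 2 26-13 33-22 18-22 7-11 12-16 30-1 15 3 18 3 7 133 0 7-4 34-10 13-12 6-12 8-36-1-10-7-11-37-31-11-24-5-5-6-3-35-1z"/><path data-sink="590 55" data-exterior="1" d="M590 32l-150 0-12 51 0 13 5 11 8 16 9 10 19 14 18 9 51 41 31 8 9 10 12 7z"/><path data-sink="173 33" data-exterior="1" d="M232 32l-119 1 6 19-13 22-16 19-5 13-4 27 1 42-6 15-6 8 21-1 31-19 12-12 30-53 7-8 13-4 18 0 13-7 9-9 9-26z"/><path data-sink="50 51" data-exterior="1" d="M112 32l-62 1 0 179 25-20 6-10 0-49 2-23 7-17 16-19 13-22z"/>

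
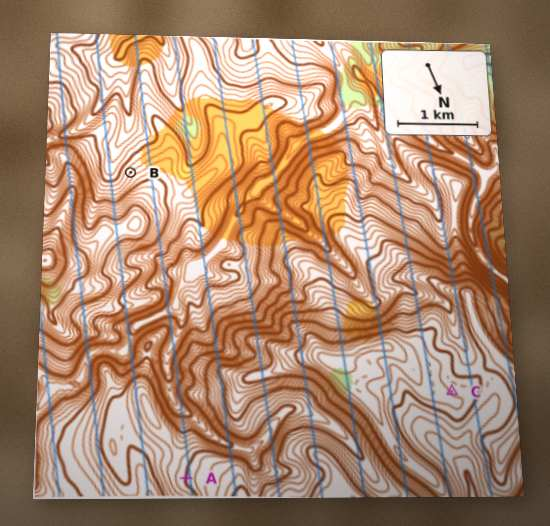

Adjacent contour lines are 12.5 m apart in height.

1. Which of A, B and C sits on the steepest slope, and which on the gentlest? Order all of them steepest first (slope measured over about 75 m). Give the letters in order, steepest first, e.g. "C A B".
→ B A C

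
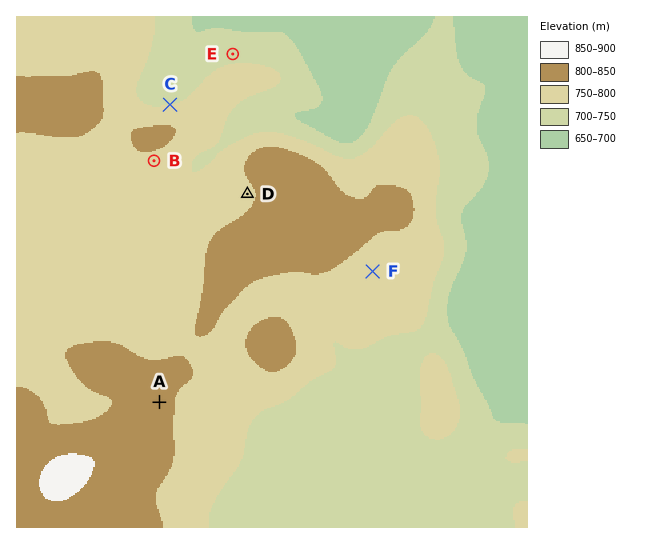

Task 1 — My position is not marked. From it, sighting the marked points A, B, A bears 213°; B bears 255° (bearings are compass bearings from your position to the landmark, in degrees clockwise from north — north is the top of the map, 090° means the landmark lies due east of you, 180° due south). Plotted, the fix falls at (350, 108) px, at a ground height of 670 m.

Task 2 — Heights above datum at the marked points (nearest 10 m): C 750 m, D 790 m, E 730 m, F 770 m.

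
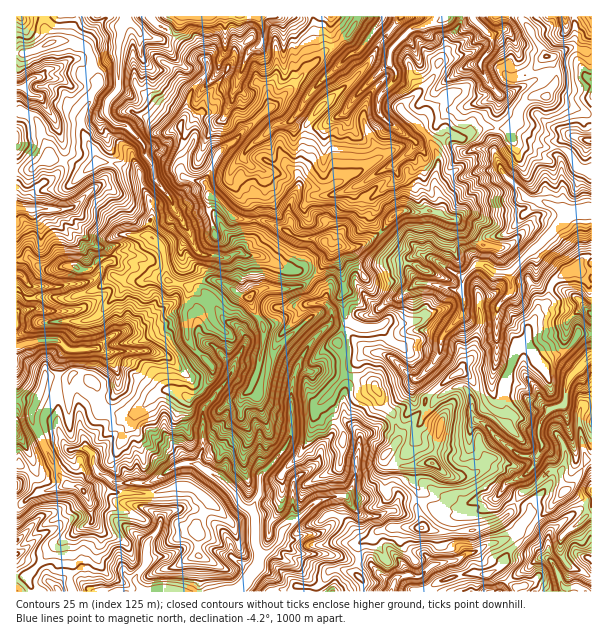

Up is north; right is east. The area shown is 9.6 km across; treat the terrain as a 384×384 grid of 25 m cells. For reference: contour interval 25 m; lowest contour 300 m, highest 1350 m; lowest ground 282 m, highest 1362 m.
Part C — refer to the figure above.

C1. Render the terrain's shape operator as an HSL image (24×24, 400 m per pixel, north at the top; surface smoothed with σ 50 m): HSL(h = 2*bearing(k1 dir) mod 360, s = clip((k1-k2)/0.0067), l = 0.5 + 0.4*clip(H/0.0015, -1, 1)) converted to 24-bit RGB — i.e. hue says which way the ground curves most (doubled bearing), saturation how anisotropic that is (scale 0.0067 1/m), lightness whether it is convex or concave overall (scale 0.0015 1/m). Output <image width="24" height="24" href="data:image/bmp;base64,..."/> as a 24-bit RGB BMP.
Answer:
<image width="24" height="24" href="data:image/bmp;base64,Qk32BgAAAAAAADYAAAAoAAAAGAAAABgAAAABABgAAAAAAMAGAAATCwAAEwsAAAAAAAAAAAAA1bC6TypswaBGprE8JY9TxTLcqUlOhYNUdLhVFVlIzz66vr3u3qXaVm2/0+i4DgIxGOYA43Pnz4ze55ncK96v08rwZA5jTuQwpE9Jto+nYnKBvrCHV9BfCx8z028o48mkIqXI6RywF45WfihLqdpJhEApsjAsyXPdjOR6K0oMJ0oOV3Aq6MTPKmIazgAOZTseFn0sSLRO2YbCkNWkpS90EHqGzqbYt8yrfi+aSdnJ611PDlNR6o4+acGYqaTav6jf067ikbjVj4PTspPeNIw63ZurDZWOyGnP6qvcKEcfX2gsot94PWO+rCRjIGYus6JS0O7kMAYl312UBOIOBUMHr9wbXQgLTGwRs7g/b1lOanhUKWIm5o3DMz173papTdhYmM4zwI3d1fbtdxhbjdEMAMcuqJrkx+nmKwgV2+6hCBmEAOx999T0KMI9KB2Nq6BGc5hHjldAeMDQuJWEAz4Y4VX2cdWDyTHJ21rNsuOopnIsbBh5zH+s2byVCzcRMhoBfjPI8ObFATIe/bDXCSwg9OvXBxAt8drvcoLJr+qwPkVouKHPuW3qADMm9cSspzLb1a4zqT5Tti6sXLKKv5SEubZgZCdqBXu7wGhY2+agXezTBRgu5rGYs+mSBhItycRbRlCE1ryfMFNgxUMU82wVABB+1vrRfAC1Y9veSENrq065ibOhmoewy6KzZ0KgBGN+lHT765aZxeq9CAgr7+rckzyTeX6riNKebEKzhs51tFS2IErTrNWeWxqgBDMA9u7VqT++pGa2rICors2yMyVoq4iZnLPD5ZS/ADMj9dbg1My1BxIs1+Cpuma8oLbCp8qlDS806Y68oyceL7+12bqcTAdWfPzirvSES4G9uPHhmKHSvluGSSasw2ZgVCQucMZi81+GDEZE9OPXCSEq0Ukcob50SYhYcR0g4sdYBywn9NfYMHGP31pfT5HC3I6fCCsYin0BLyIERjYIES8EcoYAtFYlXVOex+xw4WdrBBMv8vGd5pHHAzAm37CxkFR0a8G5xcVwBR4undil3WtZYSvNt7aGQFGT8MT2BX0y/0PjNe7s68LfMGSBS4hHSbWfuXxmvl9DXZksbtlUEoxX+aDxUY0GIMFufIjhw5XZ8NrxAiQx+OmWE2KQ2Kqumk9SP4QNVk//N/AH2ksE1zOguHfGcF27XtfN05LNeJTV1uf1vJHlzrDuFGkVp+WH4yBiJqxOBywKYkoMEwBS+fHSBBRSj89t03t20S9QPqfq29f01tj1OqH6tFmJdVCJS89XatGqdGEcoXhHYT0pNy4dzjliesE1K8wwcF1AMRD0/xP/Da4ALhkFE0AHIat/3MDZ5MfgzVyfPZxJUCIj2A9roYXttuHgktTYMwAh4fGVEygLb01AjNbdtcvt2N7z5sz0S5F2SxwdhkCA0sk+KOPT6bvwGV9LMl0/yMegdX0kbm0lbTaIXJttgalS6Ml8JQcsqjeb/eplpbTtp8Xwxud5K5yN1sebQipq+tHrenvkp8fm1uP1bJPHOoqU3Y7POV55XnU7iqpDq2vPHY8oO3MrQyAr3vjTMgEoV9RInOq0TSYrLlBQ6sGjHm09a2kfiVQtN4tTvl5iwqdpaa9KwnS9gTKccVYaXSpCqF5KvpHVMXhw363PQVzHdszMfQB92/DiVNfomzohM5ZvjEBXnMt9UEFsxaK6NM63B0kXusNmzqhy0042eZc2Kwgfp9eQKkmazOjZZTVZgb/EjFdWT7DI3fbVMwAvfc0oGb3F99ToEZCRW5jHY7t7YVmbjqiMoFho3NjzKgEy2ueemiYoYBhEgdSSco2qPLS9aoMnj8+sXh1s1OK2Dkw0MwALltvn5dHx25J8Cygm+NPiIKETCU0k2JNWFVY8ze2zLwQbjeyrVaVjf3GmpJbSt4nPoWtYe0pBcYixwUYqbS2vvI+IIxOoJNvaWq+XUnh+6LlqOY/QRhI46tS9fU3RGr/f1mfm7f82CFec15GbmFKlsLFqKr92QRoLz4C9ms6jbK+MNawhGmIar5Jq7+/cC1GxSCNsS8FP9V4l/059C26R34+axl2iFZc6FbGR/2u2ABAzuuFY1YhbOpsfPwVG3O/tqKVHuMWHeD103cLlpJrTTLiNuMOCHauwH1XLcSWW2fLqTATW/+RPzbMRQz6L1rPBEm+oHsgAACB194Dr6bzcz63pAFuCz2RhyL1ptZ7dbWvGdkJVf7RzjLqhxniqKit2zoczLMGfdowsk3Qj5rZWAIMYSBcgsryIxmy6LOXg/1+nALlCFmIm7KUyXAQ+E5uD1/HWHShjv8Nd"/>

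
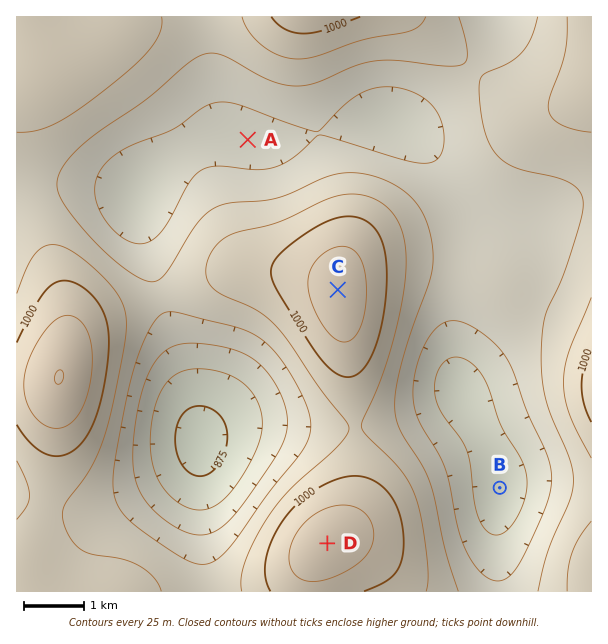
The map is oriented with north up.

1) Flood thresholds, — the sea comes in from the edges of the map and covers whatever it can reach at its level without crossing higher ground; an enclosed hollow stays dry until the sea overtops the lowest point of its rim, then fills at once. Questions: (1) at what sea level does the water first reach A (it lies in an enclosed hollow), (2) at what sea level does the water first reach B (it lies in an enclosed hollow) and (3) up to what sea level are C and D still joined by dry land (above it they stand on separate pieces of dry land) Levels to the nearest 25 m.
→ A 950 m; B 925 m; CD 975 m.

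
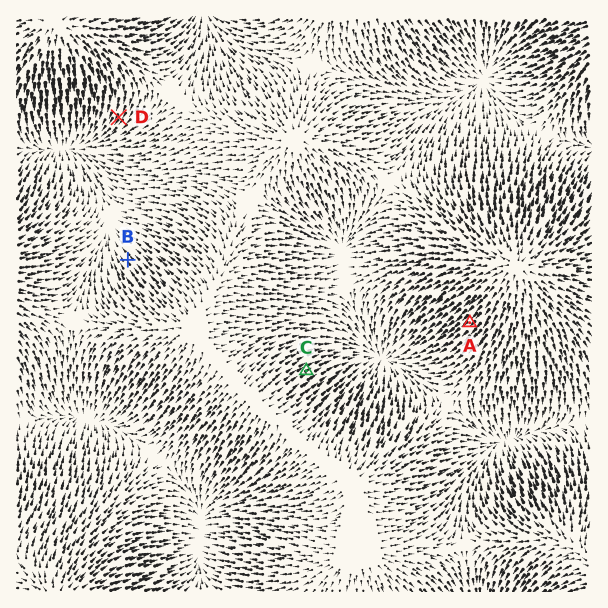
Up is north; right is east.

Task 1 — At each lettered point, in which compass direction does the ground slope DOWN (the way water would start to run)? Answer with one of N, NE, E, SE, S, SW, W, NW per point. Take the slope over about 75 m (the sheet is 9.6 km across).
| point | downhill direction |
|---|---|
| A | SW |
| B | NW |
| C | NE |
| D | SW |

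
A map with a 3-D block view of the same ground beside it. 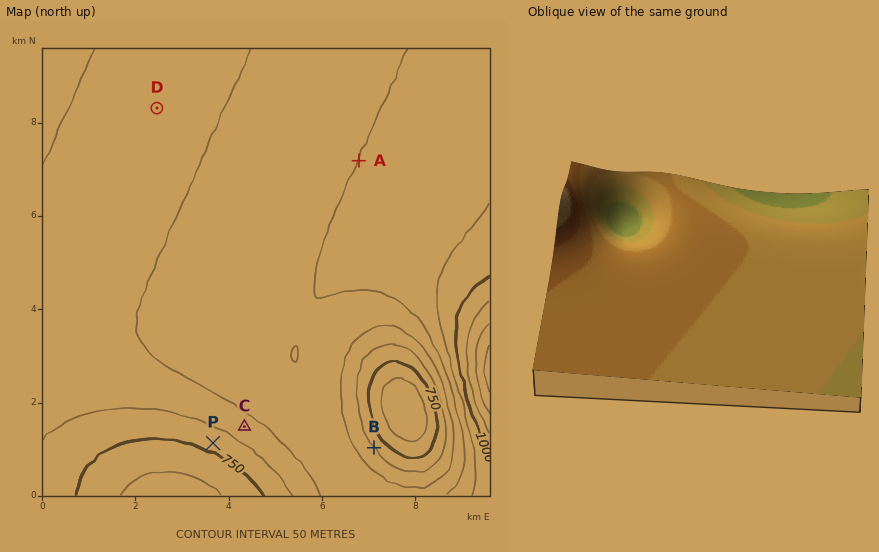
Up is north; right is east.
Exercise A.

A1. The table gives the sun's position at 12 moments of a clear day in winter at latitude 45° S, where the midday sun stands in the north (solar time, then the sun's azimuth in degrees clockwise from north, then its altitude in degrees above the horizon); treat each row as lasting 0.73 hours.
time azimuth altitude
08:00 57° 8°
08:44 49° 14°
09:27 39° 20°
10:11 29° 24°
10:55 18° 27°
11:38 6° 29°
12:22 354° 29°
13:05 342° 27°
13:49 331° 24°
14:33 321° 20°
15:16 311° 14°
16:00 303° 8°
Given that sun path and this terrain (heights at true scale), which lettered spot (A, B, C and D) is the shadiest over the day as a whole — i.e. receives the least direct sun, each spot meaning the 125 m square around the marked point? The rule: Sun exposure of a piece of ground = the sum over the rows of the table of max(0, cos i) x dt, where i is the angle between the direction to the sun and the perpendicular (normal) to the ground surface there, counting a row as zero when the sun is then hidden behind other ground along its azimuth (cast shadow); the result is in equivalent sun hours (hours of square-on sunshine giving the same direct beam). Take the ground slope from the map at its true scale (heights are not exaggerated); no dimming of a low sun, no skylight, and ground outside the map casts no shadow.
C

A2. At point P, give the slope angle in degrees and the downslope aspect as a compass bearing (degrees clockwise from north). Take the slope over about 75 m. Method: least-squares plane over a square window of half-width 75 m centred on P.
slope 6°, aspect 205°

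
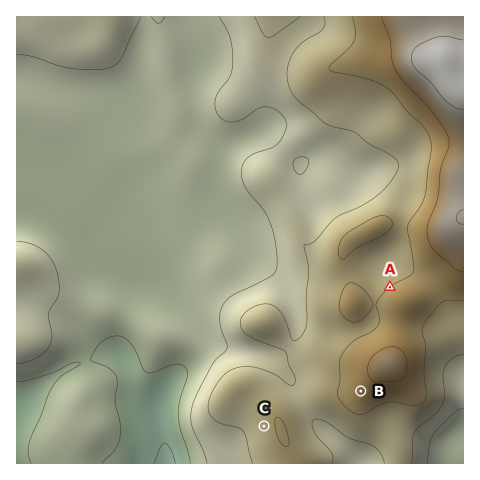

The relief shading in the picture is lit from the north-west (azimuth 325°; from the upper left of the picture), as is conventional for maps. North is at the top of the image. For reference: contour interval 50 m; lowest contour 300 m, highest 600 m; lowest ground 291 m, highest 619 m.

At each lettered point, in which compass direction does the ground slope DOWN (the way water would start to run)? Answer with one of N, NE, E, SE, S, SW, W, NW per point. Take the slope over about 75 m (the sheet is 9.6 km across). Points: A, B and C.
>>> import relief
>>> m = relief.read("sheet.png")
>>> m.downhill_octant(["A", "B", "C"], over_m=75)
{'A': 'NW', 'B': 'SW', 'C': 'W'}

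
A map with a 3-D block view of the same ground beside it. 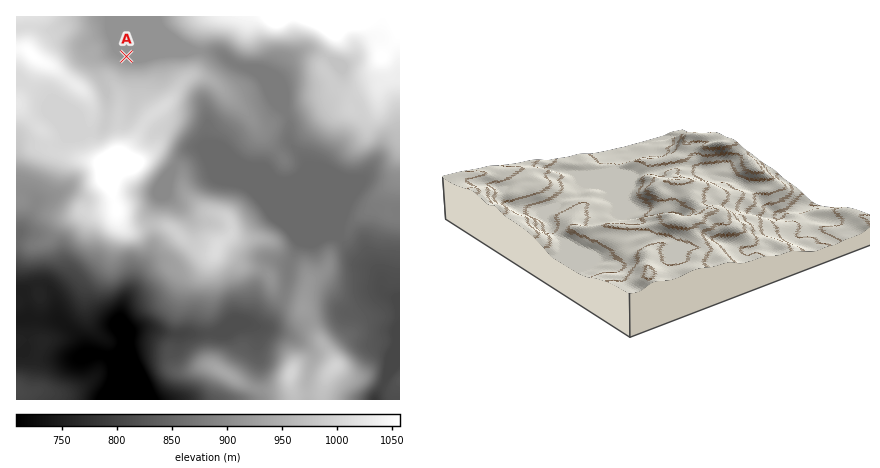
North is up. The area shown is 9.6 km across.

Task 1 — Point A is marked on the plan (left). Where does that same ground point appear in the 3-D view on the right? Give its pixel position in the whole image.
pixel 599 257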